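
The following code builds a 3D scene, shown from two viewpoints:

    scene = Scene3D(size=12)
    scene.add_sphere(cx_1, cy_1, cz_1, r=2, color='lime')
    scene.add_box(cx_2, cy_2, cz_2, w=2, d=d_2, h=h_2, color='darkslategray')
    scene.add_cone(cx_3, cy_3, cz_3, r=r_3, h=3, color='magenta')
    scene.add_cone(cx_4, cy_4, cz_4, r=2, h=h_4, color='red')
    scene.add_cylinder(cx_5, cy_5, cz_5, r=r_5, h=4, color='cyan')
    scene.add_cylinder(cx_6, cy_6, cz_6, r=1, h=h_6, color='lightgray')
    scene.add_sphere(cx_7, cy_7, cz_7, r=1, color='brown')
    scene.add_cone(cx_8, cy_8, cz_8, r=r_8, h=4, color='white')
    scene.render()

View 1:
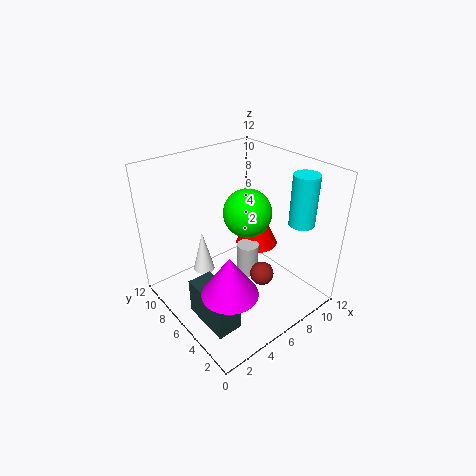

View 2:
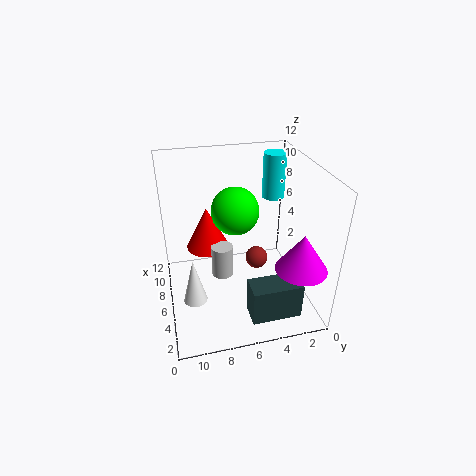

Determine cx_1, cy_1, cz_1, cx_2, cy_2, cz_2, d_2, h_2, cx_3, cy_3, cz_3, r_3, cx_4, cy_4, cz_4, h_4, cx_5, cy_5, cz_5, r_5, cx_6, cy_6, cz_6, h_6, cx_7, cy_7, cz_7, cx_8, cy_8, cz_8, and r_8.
cx_1 = 7; cy_1 = 6; cz_1 = 8; cx_2 = 1; cy_2 = 2; cz_2 = 1; d_2 = 4; h_2 = 3; cx_3 = 2; cy_3 = 2; cz_3 = 5; r_3 = 2; cx_4 = 10; cy_4 = 8; cz_4 = 3; h_4 = 4; cx_5 = 9; cy_5 = 2; cz_5 = 8; r_5 = 1; cx_6 = 8; cy_6 = 7; cz_6 = 1; h_6 = 3; cx_7 = 7; cy_7 = 4; cz_7 = 3; cx_8 = 5; cy_8 = 10; cz_8 = 1; r_8 = 1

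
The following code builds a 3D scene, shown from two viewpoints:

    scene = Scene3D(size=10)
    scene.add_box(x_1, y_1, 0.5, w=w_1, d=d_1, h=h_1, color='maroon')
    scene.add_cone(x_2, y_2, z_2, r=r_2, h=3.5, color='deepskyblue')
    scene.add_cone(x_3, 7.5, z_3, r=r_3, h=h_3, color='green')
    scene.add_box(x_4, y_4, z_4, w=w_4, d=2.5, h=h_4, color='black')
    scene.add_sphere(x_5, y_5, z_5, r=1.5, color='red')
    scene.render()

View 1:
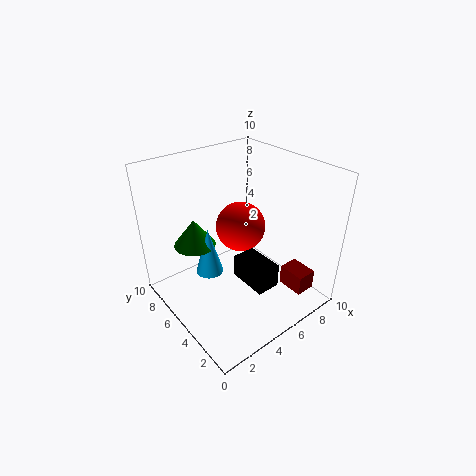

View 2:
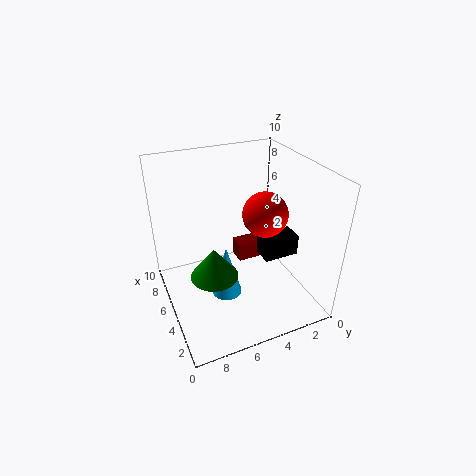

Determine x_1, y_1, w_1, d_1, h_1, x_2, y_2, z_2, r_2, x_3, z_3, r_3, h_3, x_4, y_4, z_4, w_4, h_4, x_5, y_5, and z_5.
x_1 = 8; y_1 = 1.5; w_1 = 1.5; d_1 = 2; h_1 = 1.5; x_2 = 3.5; y_2 = 6.5; z_2 = 2; r_2 = 1; x_3 = 3; z_3 = 4; r_3 = 1.5; h_3 = 2; x_4 = 3.5; y_4 = 1; z_4 = 3.5; w_4 = 1.5; h_4 = 1.5; x_5 = 4; y_5 = 3.5; z_5 = 7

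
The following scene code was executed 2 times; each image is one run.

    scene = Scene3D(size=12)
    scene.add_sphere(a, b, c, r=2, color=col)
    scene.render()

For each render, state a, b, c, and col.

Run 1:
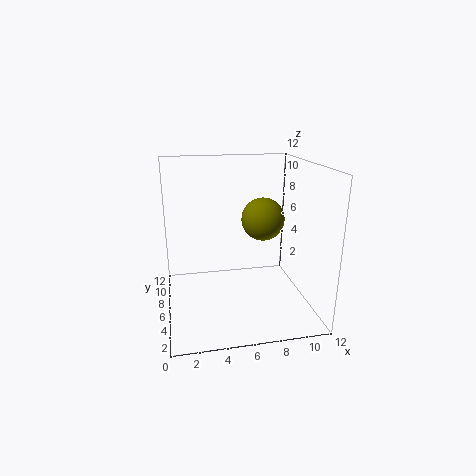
a = 9, b = 9, c = 6.5, col = 'olive'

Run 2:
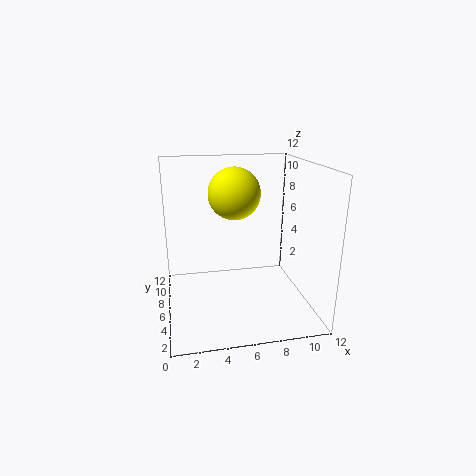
a = 5.5, b = 5, c = 10, col = 'yellow'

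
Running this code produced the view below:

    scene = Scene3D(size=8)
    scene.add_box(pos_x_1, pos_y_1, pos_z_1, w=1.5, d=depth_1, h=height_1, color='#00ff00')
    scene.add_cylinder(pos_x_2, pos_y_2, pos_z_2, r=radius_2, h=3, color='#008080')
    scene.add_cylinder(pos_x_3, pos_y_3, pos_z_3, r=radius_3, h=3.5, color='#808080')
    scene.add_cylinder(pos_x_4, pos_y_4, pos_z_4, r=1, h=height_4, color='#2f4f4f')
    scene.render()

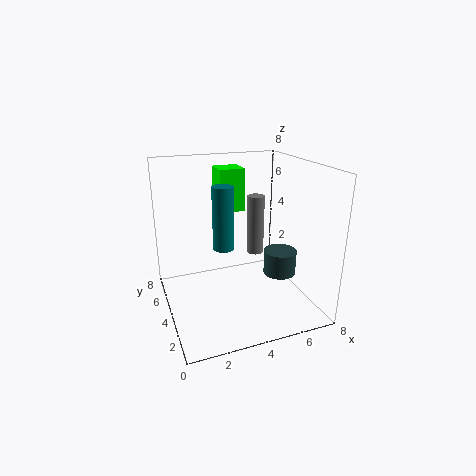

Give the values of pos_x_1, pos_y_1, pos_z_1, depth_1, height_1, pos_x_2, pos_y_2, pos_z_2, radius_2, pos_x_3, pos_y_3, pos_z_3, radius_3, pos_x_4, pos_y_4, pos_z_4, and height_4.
pos_x_1 = 3.5
pos_y_1 = 5.5
pos_z_1 = 5
depth_1 = 1.5
height_1 = 2.5
pos_x_2 = 2.5
pos_y_2 = 2
pos_z_2 = 4.5
radius_2 = 0.5
pos_x_3 = 5.5
pos_y_3 = 5
pos_z_3 = 2.5
radius_3 = 0.5
pos_x_4 = 7
pos_y_4 = 4.5
pos_z_4 = 1
height_4 = 1.5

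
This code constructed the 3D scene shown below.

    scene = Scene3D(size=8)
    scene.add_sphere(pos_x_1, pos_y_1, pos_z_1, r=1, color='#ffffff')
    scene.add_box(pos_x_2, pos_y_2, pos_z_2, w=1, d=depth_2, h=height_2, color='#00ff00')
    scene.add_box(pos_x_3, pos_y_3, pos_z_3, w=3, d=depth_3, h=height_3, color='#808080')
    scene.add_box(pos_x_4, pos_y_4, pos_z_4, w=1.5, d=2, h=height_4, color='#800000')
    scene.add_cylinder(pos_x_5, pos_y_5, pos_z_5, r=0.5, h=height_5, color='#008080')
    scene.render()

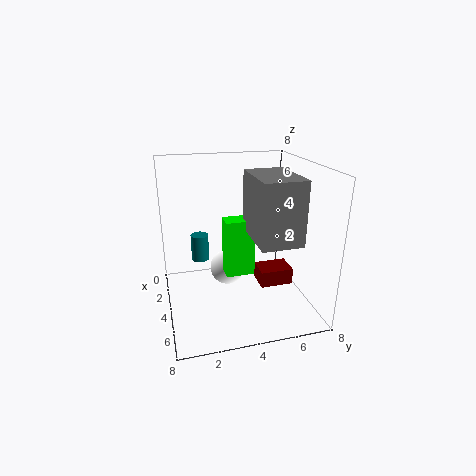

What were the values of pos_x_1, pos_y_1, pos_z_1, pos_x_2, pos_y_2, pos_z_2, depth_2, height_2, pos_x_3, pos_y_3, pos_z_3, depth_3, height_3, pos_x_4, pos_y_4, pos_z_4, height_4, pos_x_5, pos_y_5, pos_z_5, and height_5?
pos_x_1 = 3.5
pos_y_1 = 3.5
pos_z_1 = 2
pos_x_2 = 4.5
pos_y_2 = 3
pos_z_2 = 2.5
depth_2 = 1.5
height_2 = 3
pos_x_3 = 5
pos_y_3 = 4
pos_z_3 = 5
depth_3 = 2
height_3 = 3
pos_x_4 = 2.5
pos_y_4 = 5.5
pos_z_4 = 0.5
height_4 = 1
pos_x_5 = 3
pos_y_5 = 2
pos_z_5 = 2.5
height_5 = 1.5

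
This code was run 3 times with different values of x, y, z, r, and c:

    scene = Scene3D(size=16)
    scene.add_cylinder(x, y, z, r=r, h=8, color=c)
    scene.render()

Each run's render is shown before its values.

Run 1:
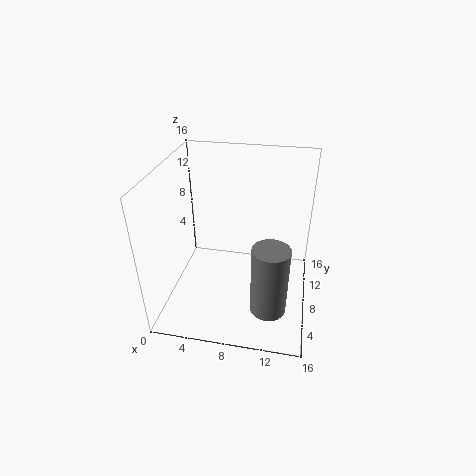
x = 12
y = 5
z = 1
r = 2
c = 'gray'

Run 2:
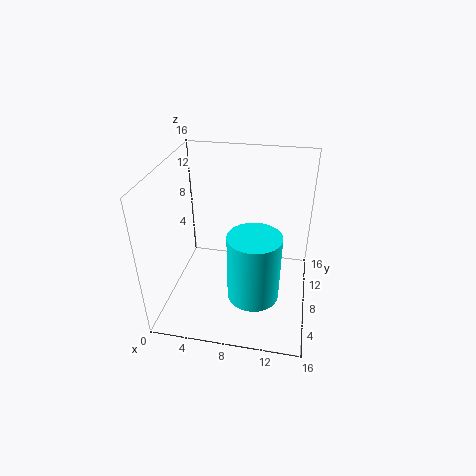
x = 10
y = 7
z = 1
r = 3
c = 'cyan'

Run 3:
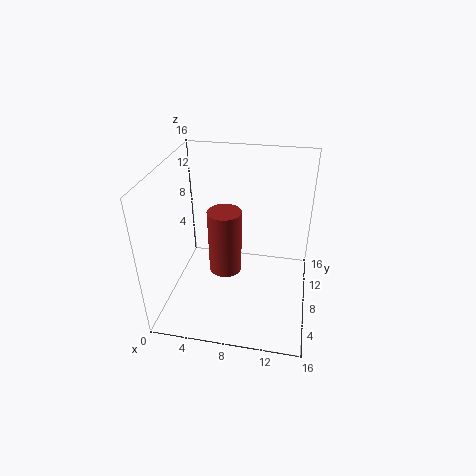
x = 6
y = 10
z = 2
r = 2
c = 'brown'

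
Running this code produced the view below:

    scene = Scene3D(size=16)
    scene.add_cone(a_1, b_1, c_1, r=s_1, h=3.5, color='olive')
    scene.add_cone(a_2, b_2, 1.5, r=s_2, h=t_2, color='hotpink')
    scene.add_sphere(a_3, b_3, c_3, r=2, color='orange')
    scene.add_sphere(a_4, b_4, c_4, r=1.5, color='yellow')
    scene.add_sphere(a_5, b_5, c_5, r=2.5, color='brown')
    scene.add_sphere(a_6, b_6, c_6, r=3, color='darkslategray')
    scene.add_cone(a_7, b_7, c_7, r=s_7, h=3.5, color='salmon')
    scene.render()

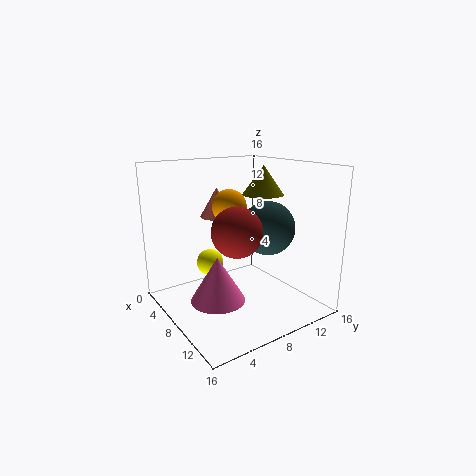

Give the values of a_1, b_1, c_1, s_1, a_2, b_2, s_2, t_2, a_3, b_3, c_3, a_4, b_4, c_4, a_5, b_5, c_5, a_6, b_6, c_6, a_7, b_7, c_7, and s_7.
a_1 = 6, b_1 = 13, c_1 = 12, s_1 = 2.5, a_2 = 8.5, b_2 = 5, s_2 = 3, t_2 = 5, a_3 = 5.5, b_3 = 8.5, c_3 = 11, a_4 = 6, b_4 = 5.5, c_4 = 5, a_5 = 11.5, b_5 = 5.5, c_5 = 10, a_6 = 9.5, b_6 = 11, c_6 = 9, a_7 = 3.5, b_7 = 8, c_7 = 9.5, s_7 = 2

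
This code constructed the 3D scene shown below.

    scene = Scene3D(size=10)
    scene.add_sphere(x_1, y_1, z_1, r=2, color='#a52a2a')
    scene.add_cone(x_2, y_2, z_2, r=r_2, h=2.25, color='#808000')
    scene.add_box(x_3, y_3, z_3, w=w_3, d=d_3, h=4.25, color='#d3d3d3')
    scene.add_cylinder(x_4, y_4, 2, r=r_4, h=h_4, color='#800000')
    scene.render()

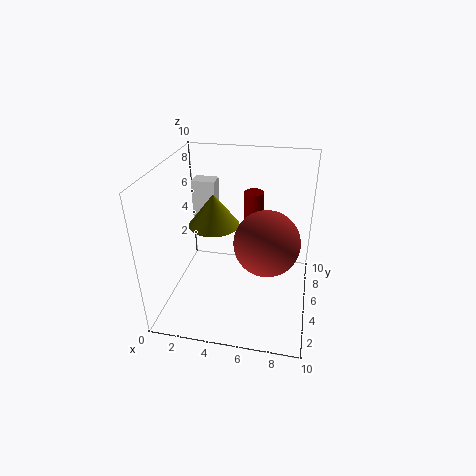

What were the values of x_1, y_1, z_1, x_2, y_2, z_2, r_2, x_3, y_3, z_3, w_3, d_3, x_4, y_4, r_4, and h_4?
x_1 = 7.25, y_1 = 2.75, z_1 = 6.25, x_2 = 3.25, y_2 = 5.25, z_2 = 5.75, r_2 = 1.75, x_3 = 1, y_3 = 7.25, z_3 = 3.75, w_3 = 1.75, d_3 = 1.25, x_4 = 5.5, y_4 = 8.5, r_4 = 0.75, h_4 = 5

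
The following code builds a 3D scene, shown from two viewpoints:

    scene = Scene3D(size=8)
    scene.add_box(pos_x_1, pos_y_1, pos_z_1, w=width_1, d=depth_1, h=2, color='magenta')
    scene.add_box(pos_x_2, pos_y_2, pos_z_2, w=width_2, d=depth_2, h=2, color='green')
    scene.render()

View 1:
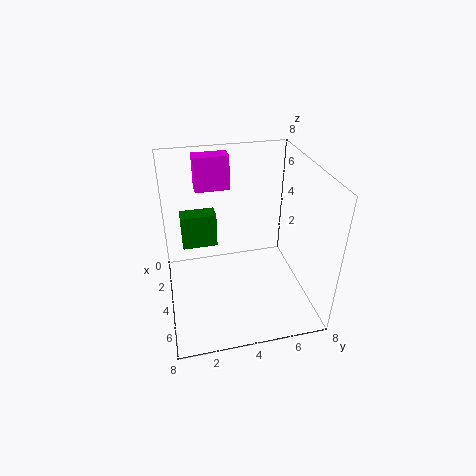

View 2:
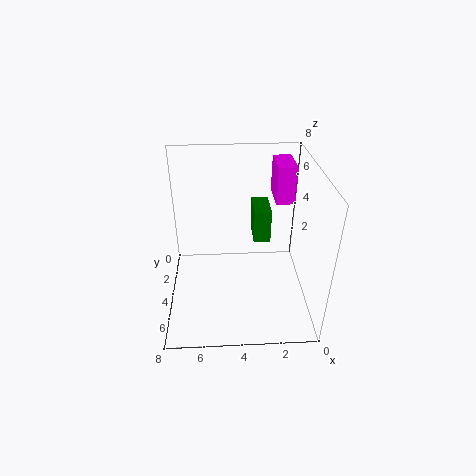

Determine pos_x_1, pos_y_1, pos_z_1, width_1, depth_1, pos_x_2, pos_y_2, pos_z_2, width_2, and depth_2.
pos_x_1 = 1, pos_y_1 = 2, pos_z_1 = 6, width_1 = 1, depth_1 = 2, pos_x_2 = 2, pos_y_2 = 1, pos_z_2 = 3, width_2 = 1, depth_2 = 2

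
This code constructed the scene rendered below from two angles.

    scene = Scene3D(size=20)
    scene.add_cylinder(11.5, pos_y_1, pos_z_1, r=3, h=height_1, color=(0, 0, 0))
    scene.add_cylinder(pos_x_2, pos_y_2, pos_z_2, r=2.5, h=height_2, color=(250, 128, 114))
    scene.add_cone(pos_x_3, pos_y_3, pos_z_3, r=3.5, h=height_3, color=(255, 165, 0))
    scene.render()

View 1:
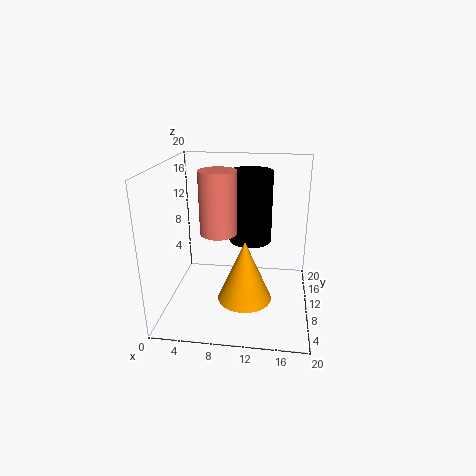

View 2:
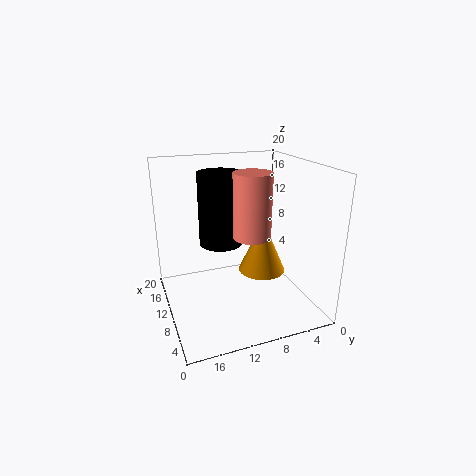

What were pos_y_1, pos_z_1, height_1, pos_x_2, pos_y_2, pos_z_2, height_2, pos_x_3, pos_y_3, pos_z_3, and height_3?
pos_y_1 = 12, pos_z_1 = 9, height_1 = 10, pos_x_2 = 7.5, pos_y_2 = 9, pos_z_2 = 11, height_2 = 8.5, pos_x_3 = 11.5, pos_y_3 = 5.5, pos_z_3 = 3.5, height_3 = 8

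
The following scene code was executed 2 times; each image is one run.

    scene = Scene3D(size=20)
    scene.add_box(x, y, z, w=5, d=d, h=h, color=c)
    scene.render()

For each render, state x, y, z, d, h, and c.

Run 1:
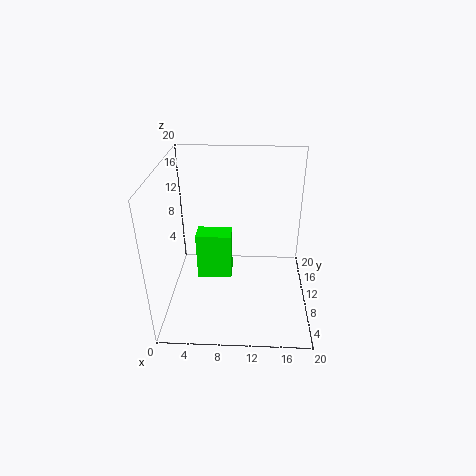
x = 4, y = 10, z = 3, d = 3, h = 7, c = 'lime'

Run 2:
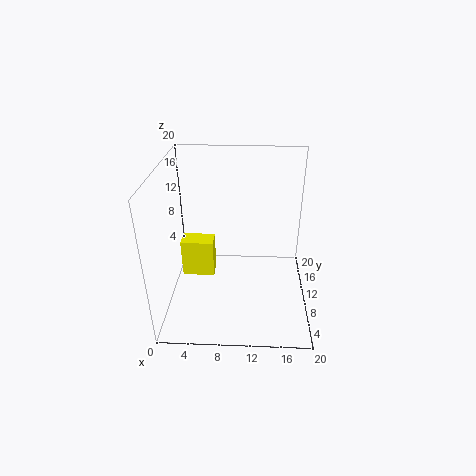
x = 1, y = 13, z = 1, d = 3, h = 6, c = 'yellow'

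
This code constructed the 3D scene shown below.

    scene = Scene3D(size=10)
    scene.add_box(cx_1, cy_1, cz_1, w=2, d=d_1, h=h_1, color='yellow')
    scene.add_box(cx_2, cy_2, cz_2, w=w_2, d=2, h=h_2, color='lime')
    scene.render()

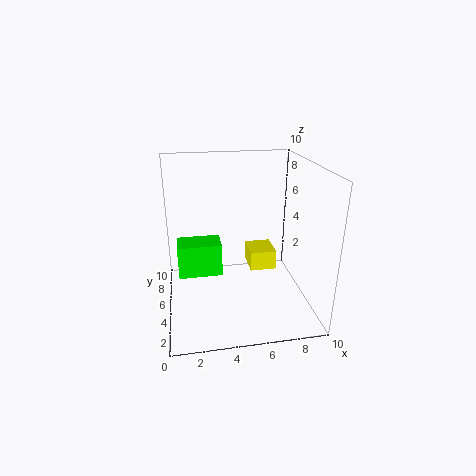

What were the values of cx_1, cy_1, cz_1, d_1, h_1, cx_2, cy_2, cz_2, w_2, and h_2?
cx_1 = 6.25; cy_1 = 6.25; cz_1 = 1.5; d_1 = 2.25; h_1 = 1.5; cx_2 = 0.75; cy_2 = 6; cz_2 = 1.5; w_2 = 3.25; h_2 = 2.5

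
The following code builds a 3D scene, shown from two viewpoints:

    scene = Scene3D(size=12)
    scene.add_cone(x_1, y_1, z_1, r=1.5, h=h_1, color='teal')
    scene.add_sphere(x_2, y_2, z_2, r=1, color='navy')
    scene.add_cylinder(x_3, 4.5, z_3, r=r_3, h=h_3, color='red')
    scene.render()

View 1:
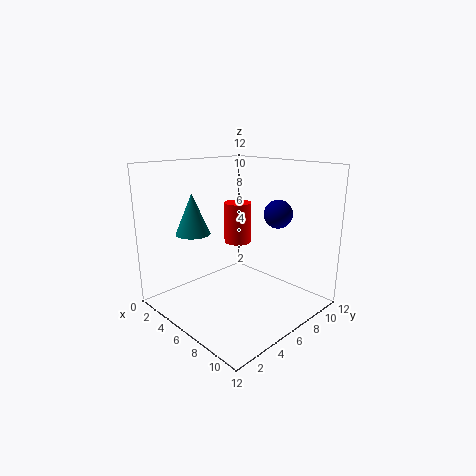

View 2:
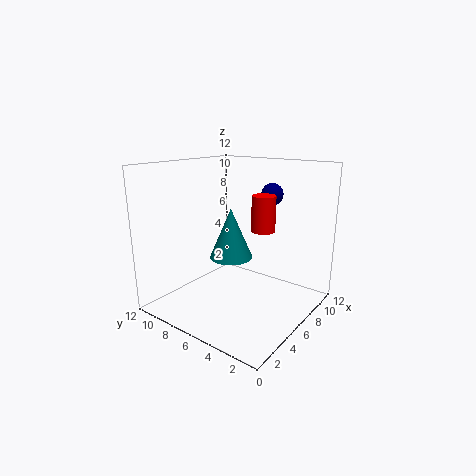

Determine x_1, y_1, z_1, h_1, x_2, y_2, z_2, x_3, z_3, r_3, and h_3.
x_1 = 2.5
y_1 = 4
z_1 = 6
h_1 = 3.5
x_2 = 10.5
y_2 = 5.5
z_2 = 9
x_3 = 7.5
z_3 = 6.5
r_3 = 1
h_3 = 3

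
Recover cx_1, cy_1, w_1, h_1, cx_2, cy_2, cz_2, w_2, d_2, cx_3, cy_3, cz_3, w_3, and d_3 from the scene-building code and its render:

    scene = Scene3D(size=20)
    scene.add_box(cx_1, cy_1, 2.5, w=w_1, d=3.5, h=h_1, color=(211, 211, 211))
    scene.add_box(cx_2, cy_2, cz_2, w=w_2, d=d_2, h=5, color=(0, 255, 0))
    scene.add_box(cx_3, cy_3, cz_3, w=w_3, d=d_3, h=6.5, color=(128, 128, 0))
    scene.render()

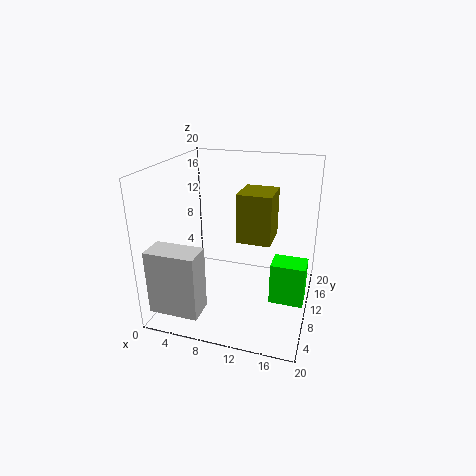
cx_1 = 1
cy_1 = 0.5
w_1 = 6.5
h_1 = 8.5
cx_2 = 16
cy_2 = 3
cz_2 = 5.5
w_2 = 4
d_2 = 3
cx_3 = 10.5
cy_3 = 7.5
cz_3 = 10.5
w_3 = 4.5
d_3 = 5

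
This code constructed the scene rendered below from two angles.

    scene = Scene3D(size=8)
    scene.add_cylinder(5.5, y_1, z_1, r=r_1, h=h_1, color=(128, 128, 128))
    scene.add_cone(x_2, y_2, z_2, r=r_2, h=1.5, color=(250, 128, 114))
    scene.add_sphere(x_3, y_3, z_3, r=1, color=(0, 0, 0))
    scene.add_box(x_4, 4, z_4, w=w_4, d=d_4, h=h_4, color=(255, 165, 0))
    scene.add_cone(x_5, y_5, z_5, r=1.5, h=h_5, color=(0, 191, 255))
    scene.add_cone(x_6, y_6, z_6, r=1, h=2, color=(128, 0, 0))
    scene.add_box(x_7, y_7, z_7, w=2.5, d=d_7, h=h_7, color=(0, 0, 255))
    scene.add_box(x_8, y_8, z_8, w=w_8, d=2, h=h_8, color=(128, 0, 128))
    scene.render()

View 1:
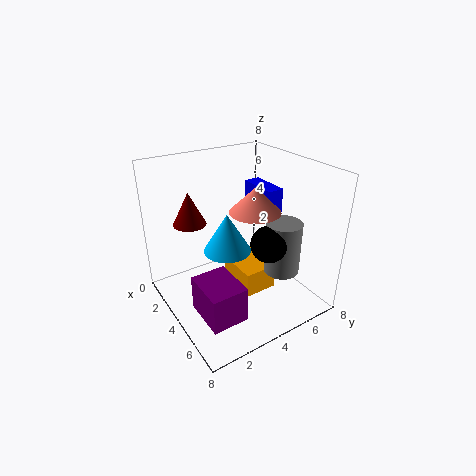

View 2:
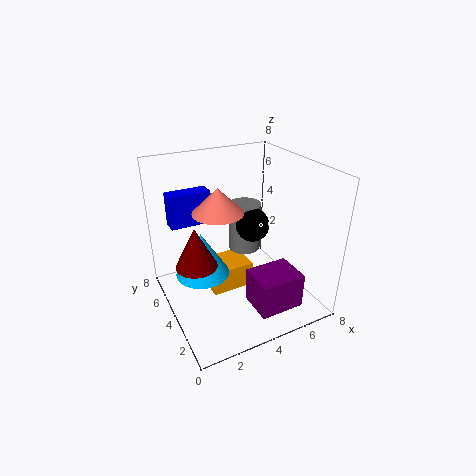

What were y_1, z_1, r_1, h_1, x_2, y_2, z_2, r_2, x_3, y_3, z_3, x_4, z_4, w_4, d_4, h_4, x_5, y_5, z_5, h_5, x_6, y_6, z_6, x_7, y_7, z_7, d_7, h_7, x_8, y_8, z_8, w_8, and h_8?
y_1 = 6; z_1 = 2; r_1 = 1; h_1 = 3; x_2 = 3.5; y_2 = 5.5; z_2 = 5; r_2 = 1.5; x_3 = 5.5; y_3 = 5; z_3 = 4; x_4 = 2.5; z_4 = 0.5; w_4 = 2.5; d_4 = 2; h_4 = 1.5; x_5 = 2; y_5 = 4.5; z_5 = 2; h_5 = 2.5; x_6 = 1; y_6 = 2.5; z_6 = 4; x_7 = 1; y_7 = 6.5; z_7 = 4; d_7 = 1; h_7 = 2; x_8 = 4; y_8 = 1; z_8 = 0.5; w_8 = 2.5; h_8 = 2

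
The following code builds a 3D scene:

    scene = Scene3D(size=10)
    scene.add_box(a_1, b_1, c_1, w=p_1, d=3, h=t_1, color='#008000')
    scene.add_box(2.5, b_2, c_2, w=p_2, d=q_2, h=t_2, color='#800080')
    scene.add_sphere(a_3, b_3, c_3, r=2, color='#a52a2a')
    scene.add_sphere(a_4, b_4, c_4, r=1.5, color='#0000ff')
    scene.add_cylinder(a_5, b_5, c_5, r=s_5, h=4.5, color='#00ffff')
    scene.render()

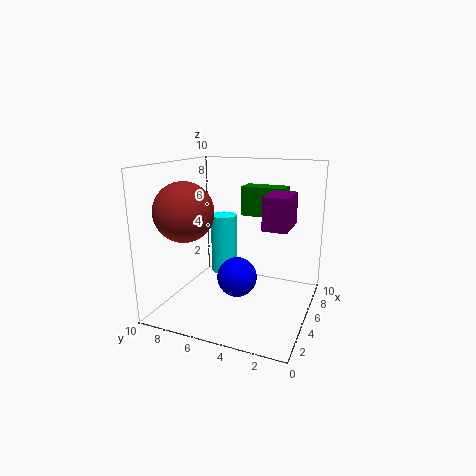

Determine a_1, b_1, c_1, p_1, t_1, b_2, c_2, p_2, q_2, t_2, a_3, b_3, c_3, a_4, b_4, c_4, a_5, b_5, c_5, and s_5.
a_1 = 5.5; b_1 = 2; c_1 = 6.5; p_1 = 1.5; t_1 = 2; b_2 = 1; c_2 = 6.5; p_2 = 2.5; q_2 = 1.5; t_2 = 2; a_3 = 3; b_3 = 8; c_3 = 7; a_4 = 6; b_4 = 5.5; c_4 = 1.5; a_5 = 7; b_5 = 7; c_5 = 1.5; s_5 = 1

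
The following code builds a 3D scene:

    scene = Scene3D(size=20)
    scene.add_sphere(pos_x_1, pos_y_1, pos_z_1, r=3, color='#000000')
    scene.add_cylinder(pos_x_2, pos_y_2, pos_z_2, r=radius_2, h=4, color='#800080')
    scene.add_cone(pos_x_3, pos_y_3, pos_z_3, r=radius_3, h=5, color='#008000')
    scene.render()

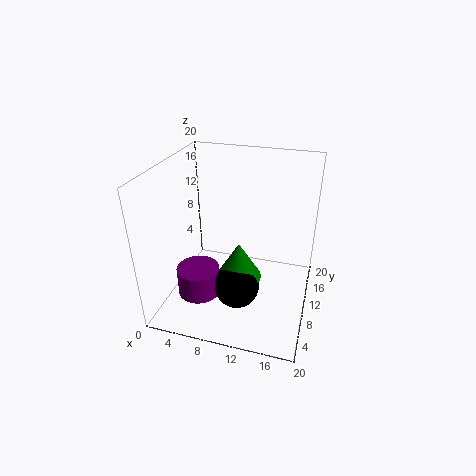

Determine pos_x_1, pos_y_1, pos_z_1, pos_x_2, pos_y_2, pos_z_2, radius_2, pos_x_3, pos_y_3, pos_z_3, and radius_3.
pos_x_1 = 11
pos_y_1 = 6
pos_z_1 = 5
pos_x_2 = 5
pos_y_2 = 7
pos_z_2 = 2
radius_2 = 3
pos_x_3 = 11
pos_y_3 = 7
pos_z_3 = 6
radius_3 = 3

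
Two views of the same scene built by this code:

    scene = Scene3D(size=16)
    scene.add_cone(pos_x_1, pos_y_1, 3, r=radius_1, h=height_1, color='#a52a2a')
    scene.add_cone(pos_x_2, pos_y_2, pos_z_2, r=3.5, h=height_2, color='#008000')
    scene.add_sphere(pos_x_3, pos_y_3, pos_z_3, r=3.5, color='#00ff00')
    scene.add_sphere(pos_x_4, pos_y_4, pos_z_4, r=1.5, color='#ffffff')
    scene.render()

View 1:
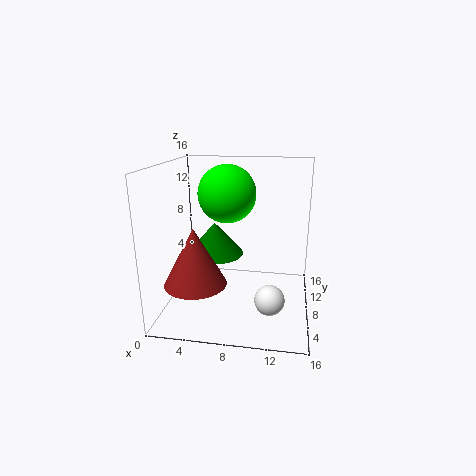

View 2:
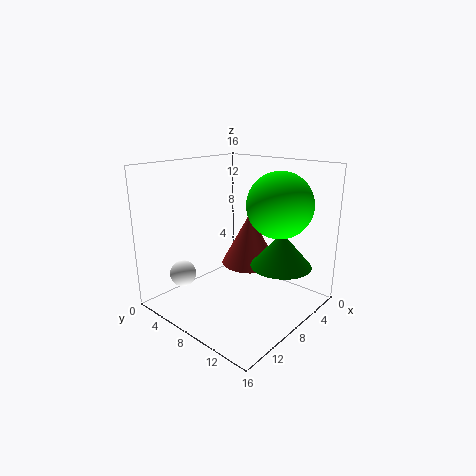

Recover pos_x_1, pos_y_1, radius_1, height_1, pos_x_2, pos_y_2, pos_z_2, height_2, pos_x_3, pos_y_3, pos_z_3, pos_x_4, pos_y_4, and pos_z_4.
pos_x_1 = 3.5, pos_y_1 = 6, radius_1 = 3.5, height_1 = 6.5, pos_x_2 = 4.5, pos_y_2 = 11.5, pos_z_2 = 4.5, height_2 = 4, pos_x_3 = 6, pos_y_3 = 12, pos_z_3 = 12, pos_x_4 = 12, pos_y_4 = 3, pos_z_4 = 3.5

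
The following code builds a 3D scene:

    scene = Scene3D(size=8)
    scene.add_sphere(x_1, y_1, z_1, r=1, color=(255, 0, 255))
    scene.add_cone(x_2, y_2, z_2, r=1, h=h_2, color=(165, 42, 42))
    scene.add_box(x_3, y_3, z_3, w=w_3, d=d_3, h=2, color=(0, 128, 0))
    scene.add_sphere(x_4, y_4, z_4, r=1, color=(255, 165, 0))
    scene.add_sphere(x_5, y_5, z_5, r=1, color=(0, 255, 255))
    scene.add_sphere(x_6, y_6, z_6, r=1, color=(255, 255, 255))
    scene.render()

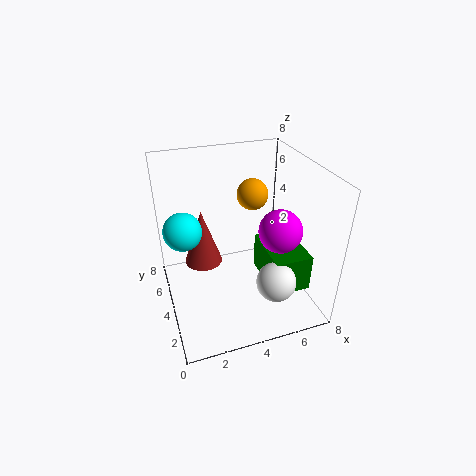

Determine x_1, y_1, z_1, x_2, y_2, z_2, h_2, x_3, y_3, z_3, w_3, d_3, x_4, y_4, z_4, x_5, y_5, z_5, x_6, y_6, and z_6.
x_1 = 5, y_1 = 1, z_1 = 6, x_2 = 2, y_2 = 4, z_2 = 3, h_2 = 3, x_3 = 5, y_3 = 1, z_3 = 2, w_3 = 2, d_3 = 3, x_4 = 6, y_4 = 7, z_4 = 5, x_5 = 1, y_5 = 4, z_5 = 5, x_6 = 5, y_6 = 1, z_6 = 3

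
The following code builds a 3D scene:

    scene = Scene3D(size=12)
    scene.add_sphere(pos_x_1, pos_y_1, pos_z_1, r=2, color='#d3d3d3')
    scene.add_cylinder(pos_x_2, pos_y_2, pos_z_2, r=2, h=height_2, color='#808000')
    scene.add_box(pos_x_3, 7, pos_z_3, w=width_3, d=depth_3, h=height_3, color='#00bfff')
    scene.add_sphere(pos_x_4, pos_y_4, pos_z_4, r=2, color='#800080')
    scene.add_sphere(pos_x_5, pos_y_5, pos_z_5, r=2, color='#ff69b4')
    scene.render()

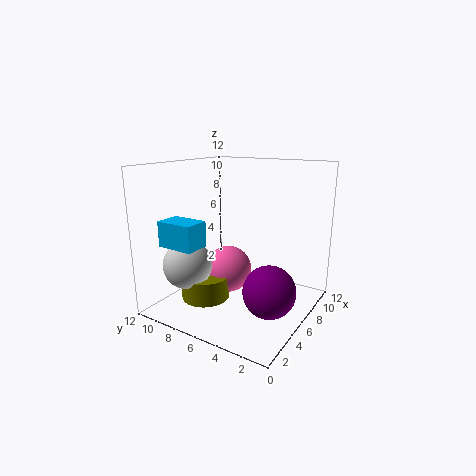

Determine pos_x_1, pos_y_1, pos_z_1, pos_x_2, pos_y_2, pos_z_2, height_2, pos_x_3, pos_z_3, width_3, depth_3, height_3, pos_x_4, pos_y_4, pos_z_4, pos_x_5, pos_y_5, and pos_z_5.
pos_x_1 = 3; pos_y_1 = 9; pos_z_1 = 4; pos_x_2 = 4; pos_y_2 = 8; pos_z_2 = 1; height_2 = 2; pos_x_3 = 1; pos_z_3 = 6; width_3 = 2; depth_3 = 3; height_3 = 2; pos_x_4 = 4; pos_y_4 = 2; pos_z_4 = 3; pos_x_5 = 6; pos_y_5 = 7; pos_z_5 = 3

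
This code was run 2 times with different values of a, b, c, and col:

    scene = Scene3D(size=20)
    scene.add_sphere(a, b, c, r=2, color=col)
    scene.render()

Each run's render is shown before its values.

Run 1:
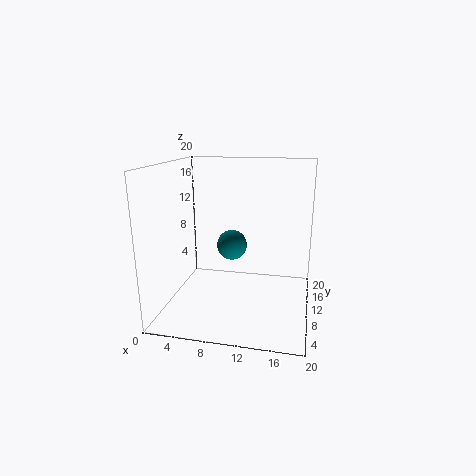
a = 9.5, b = 8.5, c = 9.5, col = 'teal'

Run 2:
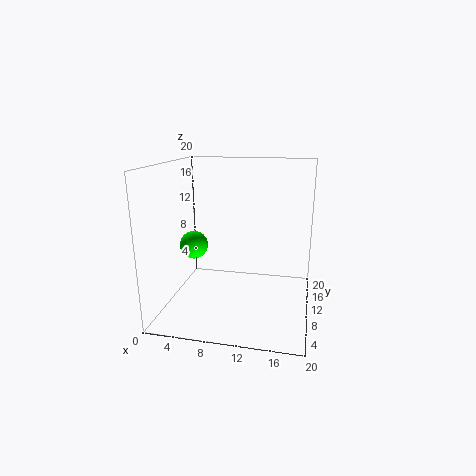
a = 3.5, b = 10, c = 8.5, col = 'lime'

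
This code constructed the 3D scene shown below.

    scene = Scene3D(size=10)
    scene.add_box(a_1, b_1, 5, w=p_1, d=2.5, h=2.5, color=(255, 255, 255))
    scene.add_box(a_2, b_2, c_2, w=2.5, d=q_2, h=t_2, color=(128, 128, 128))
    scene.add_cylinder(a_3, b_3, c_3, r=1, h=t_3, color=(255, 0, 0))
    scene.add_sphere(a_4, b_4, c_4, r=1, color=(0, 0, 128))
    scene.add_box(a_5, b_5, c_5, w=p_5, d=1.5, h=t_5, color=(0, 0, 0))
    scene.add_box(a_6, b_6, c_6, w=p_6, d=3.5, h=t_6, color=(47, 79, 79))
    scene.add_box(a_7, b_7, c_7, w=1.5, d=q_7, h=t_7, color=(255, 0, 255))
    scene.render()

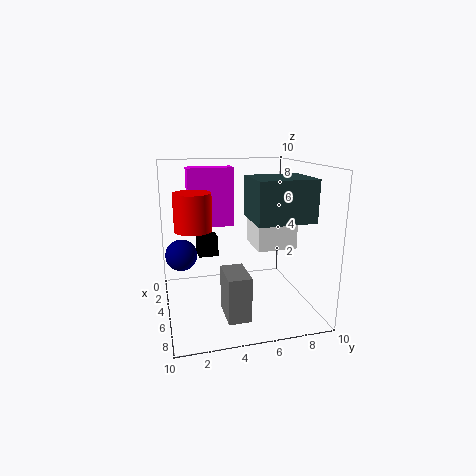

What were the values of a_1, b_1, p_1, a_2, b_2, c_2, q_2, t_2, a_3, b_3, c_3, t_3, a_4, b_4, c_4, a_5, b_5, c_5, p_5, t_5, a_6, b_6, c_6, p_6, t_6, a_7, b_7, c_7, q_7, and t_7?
a_1 = 5.5, b_1 = 5.5, p_1 = 2.5, a_2 = 6, b_2 = 3.5, c_2 = 0.5, q_2 = 1.5, t_2 = 3, a_3 = 9, b_3 = 1.5, c_3 = 7, t_3 = 2, a_4 = 6, b_4 = 1, c_4 = 4.5, a_5 = 1.5, b_5 = 2.5, c_5 = 3, p_5 = 1.5, t_5 = 1.5, a_6 = 6.5, b_6 = 5, c_6 = 7, p_6 = 3, t_6 = 2.5, a_7 = 0.5, b_7 = 2, c_7 = 5, q_7 = 3.5, t_7 = 4.5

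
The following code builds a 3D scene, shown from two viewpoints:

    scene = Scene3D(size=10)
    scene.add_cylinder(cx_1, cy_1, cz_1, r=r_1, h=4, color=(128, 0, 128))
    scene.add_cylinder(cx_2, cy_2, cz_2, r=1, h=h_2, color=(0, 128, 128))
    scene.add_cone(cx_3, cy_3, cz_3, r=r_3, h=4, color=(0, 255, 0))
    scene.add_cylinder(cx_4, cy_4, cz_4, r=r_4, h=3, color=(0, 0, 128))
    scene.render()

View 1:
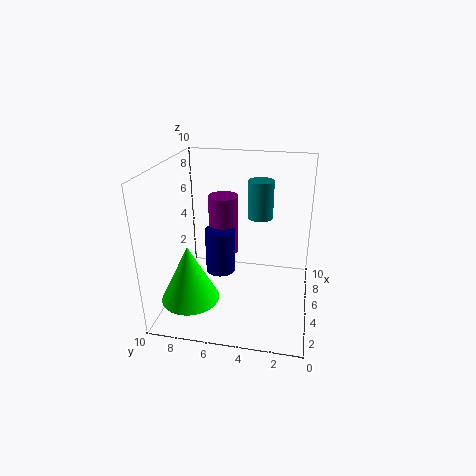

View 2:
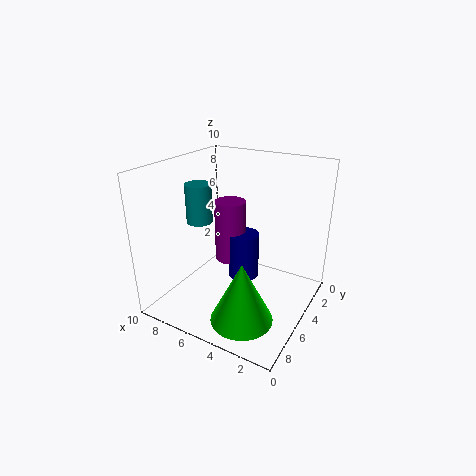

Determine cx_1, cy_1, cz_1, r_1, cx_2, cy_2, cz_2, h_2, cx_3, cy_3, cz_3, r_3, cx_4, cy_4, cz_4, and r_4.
cx_1 = 5, cy_1 = 6, cz_1 = 4, r_1 = 1, cx_2 = 9, cy_2 = 4, cz_2 = 5, h_2 = 3, cx_3 = 3, cy_3 = 8, cz_3 = 1, r_3 = 2, cx_4 = 4, cy_4 = 6, cz_4 = 3, r_4 = 1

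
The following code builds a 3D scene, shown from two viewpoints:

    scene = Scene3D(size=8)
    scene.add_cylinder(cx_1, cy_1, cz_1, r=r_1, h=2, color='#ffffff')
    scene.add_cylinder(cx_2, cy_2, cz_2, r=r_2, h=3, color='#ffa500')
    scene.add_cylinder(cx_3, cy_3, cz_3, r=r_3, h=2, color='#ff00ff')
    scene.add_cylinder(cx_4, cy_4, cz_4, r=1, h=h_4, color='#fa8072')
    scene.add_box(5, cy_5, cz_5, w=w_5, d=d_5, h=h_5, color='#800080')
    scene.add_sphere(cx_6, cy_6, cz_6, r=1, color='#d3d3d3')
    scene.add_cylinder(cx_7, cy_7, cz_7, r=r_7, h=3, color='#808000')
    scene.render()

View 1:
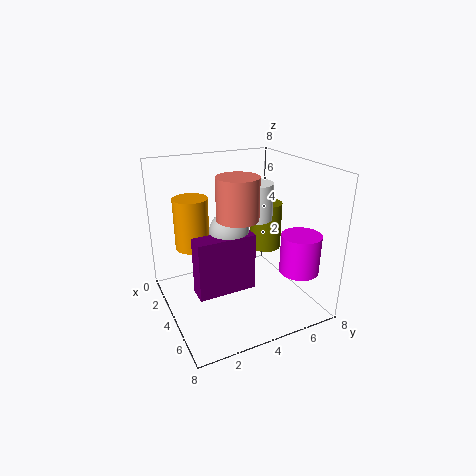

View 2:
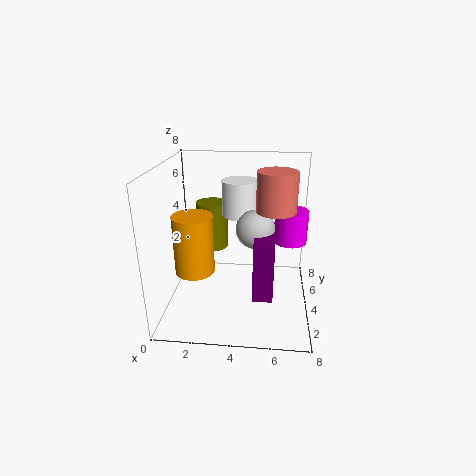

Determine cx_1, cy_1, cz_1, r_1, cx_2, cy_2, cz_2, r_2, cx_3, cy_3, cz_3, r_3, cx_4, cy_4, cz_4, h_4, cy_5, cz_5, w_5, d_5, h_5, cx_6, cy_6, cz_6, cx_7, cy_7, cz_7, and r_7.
cx_1 = 4; cy_1 = 5; cz_1 = 5; r_1 = 1; cx_2 = 2; cy_2 = 2; cz_2 = 3; r_2 = 1; cx_3 = 7; cy_3 = 6; cz_3 = 3; r_3 = 1; cx_4 = 6; cy_4 = 3; cz_4 = 6; h_4 = 2; cy_5 = 1; cz_5 = 2; w_5 = 1; d_5 = 3; h_5 = 3; cx_6 = 5; cy_6 = 3; cz_6 = 5; cx_7 = 2; cy_7 = 7; cz_7 = 2; r_7 = 1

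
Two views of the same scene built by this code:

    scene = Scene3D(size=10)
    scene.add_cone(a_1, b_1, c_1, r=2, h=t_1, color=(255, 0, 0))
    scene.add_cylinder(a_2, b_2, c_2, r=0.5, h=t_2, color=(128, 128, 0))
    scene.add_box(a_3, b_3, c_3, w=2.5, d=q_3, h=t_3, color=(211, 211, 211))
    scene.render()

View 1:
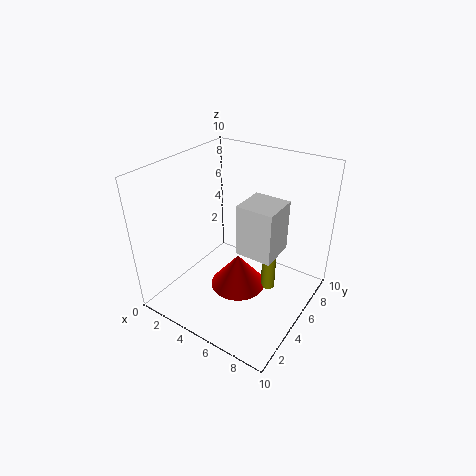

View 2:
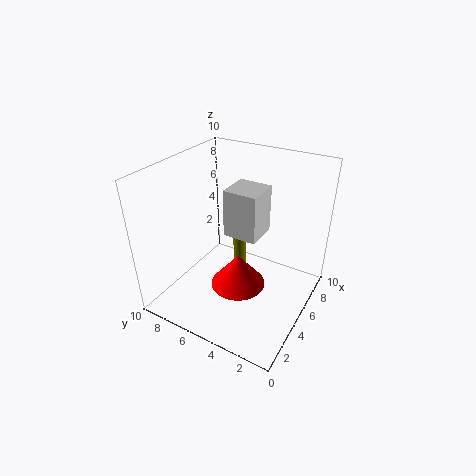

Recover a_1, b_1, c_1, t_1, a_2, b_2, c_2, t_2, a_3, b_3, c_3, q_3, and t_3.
a_1 = 5
b_1 = 5
c_1 = 1
t_1 = 2.5
a_2 = 7
b_2 = 6
c_2 = 1
t_2 = 4
a_3 = 5.5
b_3 = 4
c_3 = 4.5
q_3 = 2.5
t_3 = 3.5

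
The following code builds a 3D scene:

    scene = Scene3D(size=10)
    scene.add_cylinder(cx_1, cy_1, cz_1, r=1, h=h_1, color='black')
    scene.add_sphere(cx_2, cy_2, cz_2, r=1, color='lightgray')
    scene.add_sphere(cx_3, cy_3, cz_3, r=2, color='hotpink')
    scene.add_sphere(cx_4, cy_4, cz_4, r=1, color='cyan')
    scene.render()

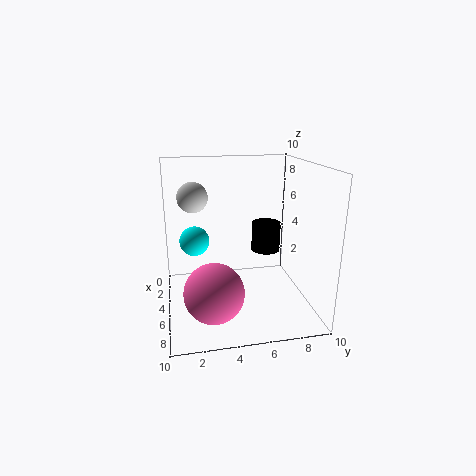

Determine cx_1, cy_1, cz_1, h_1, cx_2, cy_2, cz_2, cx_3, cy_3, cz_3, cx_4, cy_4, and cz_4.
cx_1 = 5
cy_1 = 7
cz_1 = 4
h_1 = 2
cx_2 = 5
cy_2 = 2
cz_2 = 8
cx_3 = 7
cy_3 = 3
cz_3 = 2
cx_4 = 5
cy_4 = 2
cz_4 = 5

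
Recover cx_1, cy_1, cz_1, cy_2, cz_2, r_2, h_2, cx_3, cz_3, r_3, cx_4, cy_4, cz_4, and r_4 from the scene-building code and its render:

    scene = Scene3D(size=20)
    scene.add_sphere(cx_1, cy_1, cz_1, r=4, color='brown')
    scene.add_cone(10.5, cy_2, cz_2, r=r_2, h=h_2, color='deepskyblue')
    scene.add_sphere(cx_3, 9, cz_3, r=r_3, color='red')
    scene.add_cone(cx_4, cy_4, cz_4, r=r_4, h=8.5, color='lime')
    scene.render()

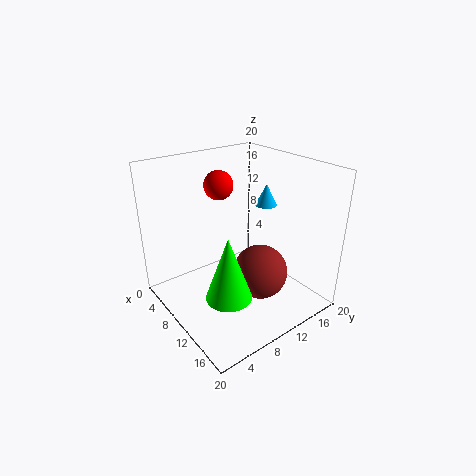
cx_1 = 11.5; cy_1 = 13; cz_1 = 4; cy_2 = 14.5; cz_2 = 14; r_2 = 1.5; h_2 = 3; cx_3 = 7; cz_3 = 17; r_3 = 2; cx_4 = 14; cy_4 = 5.5; cz_4 = 4.5; r_4 = 3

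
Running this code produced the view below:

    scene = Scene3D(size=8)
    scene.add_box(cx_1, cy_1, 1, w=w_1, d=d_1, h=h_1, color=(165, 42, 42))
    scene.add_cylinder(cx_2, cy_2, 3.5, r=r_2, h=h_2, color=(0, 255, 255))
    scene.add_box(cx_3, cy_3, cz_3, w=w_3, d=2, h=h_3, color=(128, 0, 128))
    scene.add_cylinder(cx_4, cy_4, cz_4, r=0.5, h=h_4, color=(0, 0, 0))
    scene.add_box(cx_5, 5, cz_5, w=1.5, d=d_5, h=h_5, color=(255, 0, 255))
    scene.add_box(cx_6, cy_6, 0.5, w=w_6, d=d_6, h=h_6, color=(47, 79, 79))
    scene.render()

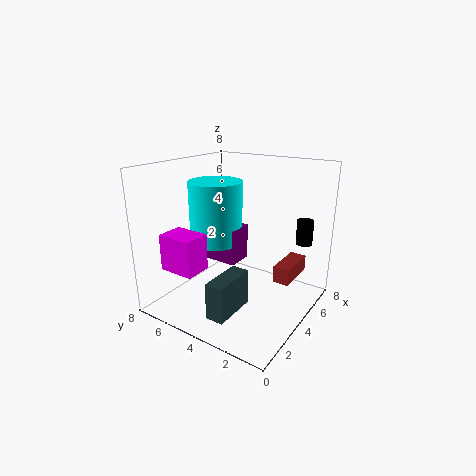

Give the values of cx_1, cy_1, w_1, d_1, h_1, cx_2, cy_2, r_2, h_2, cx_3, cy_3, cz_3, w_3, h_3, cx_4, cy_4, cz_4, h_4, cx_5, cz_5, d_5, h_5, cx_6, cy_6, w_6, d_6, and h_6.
cx_1 = 5.5; cy_1 = 1.5; w_1 = 2.5; d_1 = 1; h_1 = 1; cx_2 = 4; cy_2 = 5.5; r_2 = 1.5; h_2 = 3.5; cx_3 = 3.5; cy_3 = 4; cz_3 = 2.5; w_3 = 1.5; h_3 = 2; cx_4 = 7.5; cy_4 = 1.5; cz_4 = 3; h_4 = 1.5; cx_5 = 1; cz_5 = 2.5; d_5 = 2; h_5 = 2; cx_6 = 1; cy_6 = 3; w_6 = 2.5; d_6 = 1; h_6 = 2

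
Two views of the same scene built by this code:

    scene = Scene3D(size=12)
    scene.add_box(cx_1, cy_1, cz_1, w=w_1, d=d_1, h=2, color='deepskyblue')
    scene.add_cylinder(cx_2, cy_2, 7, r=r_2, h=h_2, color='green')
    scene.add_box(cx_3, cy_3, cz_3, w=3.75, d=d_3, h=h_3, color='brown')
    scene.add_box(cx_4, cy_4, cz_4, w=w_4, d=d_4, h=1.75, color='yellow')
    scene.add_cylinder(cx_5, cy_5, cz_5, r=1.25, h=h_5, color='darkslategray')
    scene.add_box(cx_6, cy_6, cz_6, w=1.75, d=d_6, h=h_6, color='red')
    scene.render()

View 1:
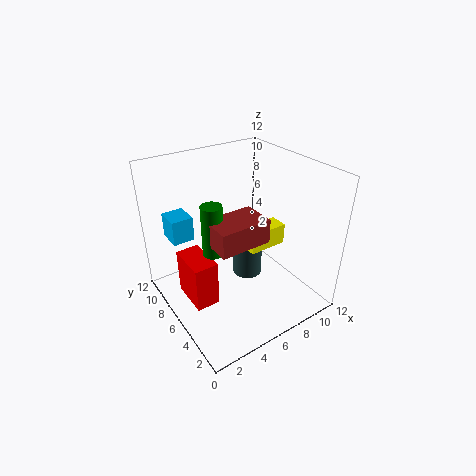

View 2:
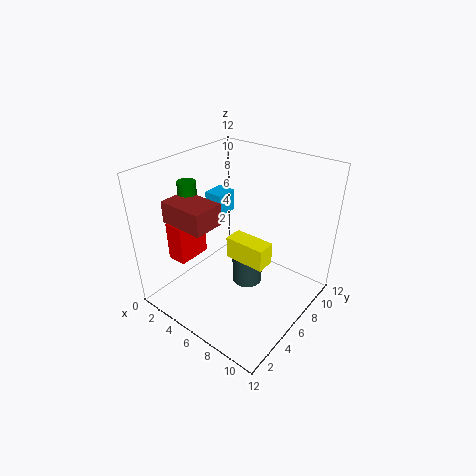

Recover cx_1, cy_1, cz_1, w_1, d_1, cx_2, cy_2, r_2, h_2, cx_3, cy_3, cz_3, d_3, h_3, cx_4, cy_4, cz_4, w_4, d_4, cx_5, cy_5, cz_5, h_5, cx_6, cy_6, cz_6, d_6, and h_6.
cx_1 = 1
cy_1 = 7.5
cz_1 = 6.25
w_1 = 1.75
d_1 = 2
cx_2 = 2.5
cy_2 = 4
r_2 = 0.75
h_2 = 3.75
cx_3 = 2
cy_3 = 1.75
cz_3 = 8
d_3 = 2.5
h_3 = 1.75
cx_4 = 6.25
cy_4 = 4.25
cz_4 = 5.25
w_4 = 3.25
d_4 = 1.5
cx_5 = 7
cy_5 = 6
cz_5 = 2.25
h_5 = 3.5
cx_6 = 0.5
cy_6 = 3
cz_6 = 3.25
d_6 = 3
h_6 = 3.5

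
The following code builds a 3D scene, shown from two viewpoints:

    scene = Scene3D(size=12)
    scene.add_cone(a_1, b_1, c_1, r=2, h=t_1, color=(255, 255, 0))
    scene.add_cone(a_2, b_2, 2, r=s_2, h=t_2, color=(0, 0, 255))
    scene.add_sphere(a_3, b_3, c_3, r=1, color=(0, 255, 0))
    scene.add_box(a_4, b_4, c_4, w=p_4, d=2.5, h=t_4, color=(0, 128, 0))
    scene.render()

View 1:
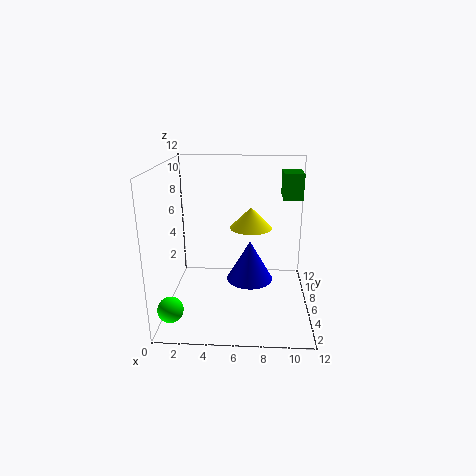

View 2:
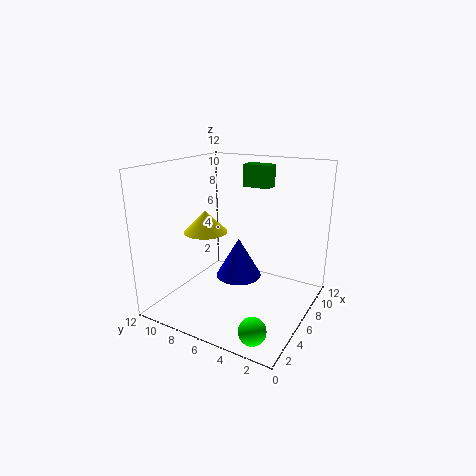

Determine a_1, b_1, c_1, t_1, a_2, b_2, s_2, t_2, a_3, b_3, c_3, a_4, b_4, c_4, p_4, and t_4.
a_1 = 7
b_1 = 10
c_1 = 5.5
t_1 = 2
a_2 = 7
b_2 = 6.5
s_2 = 2
t_2 = 3.5
a_3 = 1
b_3 = 2
c_3 = 1.5
a_4 = 9.5
b_4 = 5
c_4 = 9.5
p_4 = 1.5
t_4 = 2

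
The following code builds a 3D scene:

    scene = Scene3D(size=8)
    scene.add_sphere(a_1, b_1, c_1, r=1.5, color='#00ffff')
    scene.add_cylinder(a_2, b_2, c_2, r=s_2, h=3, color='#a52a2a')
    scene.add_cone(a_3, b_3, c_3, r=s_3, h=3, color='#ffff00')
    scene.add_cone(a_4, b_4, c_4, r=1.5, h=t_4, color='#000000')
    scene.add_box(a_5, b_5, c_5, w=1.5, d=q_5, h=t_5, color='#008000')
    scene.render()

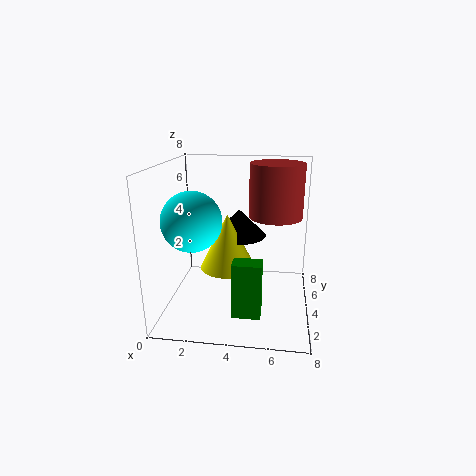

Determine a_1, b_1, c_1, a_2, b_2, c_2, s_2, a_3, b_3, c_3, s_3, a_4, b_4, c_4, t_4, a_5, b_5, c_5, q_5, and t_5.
a_1 = 2; b_1 = 2; c_1 = 5.5; a_2 = 6; b_2 = 5; c_2 = 5; s_2 = 1.5; a_3 = 3.5; b_3 = 3.5; c_3 = 2.5; s_3 = 1.5; a_4 = 4; b_4 = 4.5; c_4 = 4; t_4 = 1.5; a_5 = 4; b_5 = 1.5; c_5 = 0.5; q_5 = 1; t_5 = 3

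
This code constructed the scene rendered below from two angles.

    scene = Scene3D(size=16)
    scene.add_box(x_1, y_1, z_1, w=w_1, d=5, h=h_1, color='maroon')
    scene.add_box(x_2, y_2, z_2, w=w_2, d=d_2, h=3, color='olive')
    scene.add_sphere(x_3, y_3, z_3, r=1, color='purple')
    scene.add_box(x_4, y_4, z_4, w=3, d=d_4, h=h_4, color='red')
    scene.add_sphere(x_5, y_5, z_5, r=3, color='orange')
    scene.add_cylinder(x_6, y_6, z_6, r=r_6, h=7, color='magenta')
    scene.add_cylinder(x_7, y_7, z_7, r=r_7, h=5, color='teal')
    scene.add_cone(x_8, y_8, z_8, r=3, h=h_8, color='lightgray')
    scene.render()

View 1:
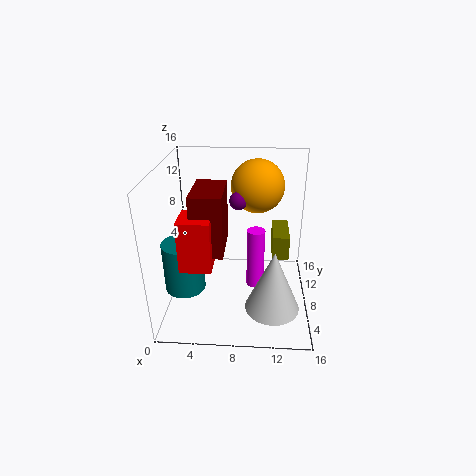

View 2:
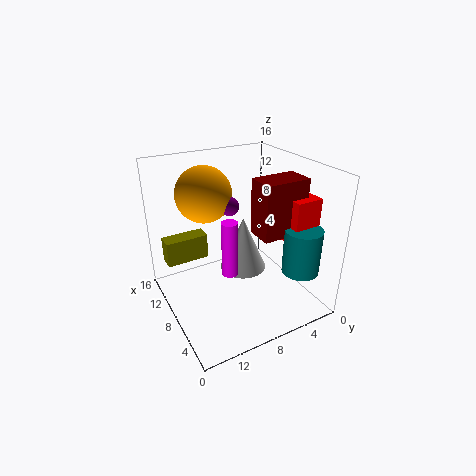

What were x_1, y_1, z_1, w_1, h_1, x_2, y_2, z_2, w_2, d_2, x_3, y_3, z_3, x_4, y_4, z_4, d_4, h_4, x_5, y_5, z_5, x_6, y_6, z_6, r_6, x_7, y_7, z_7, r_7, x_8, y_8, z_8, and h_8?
x_1 = 4
y_1 = 2
z_1 = 9
w_1 = 3
h_1 = 6
x_2 = 12
y_2 = 10
z_2 = 4
w_2 = 2
d_2 = 5
x_3 = 8
y_3 = 9
z_3 = 12
x_4 = 3
y_4 = 1
z_4 = 8
d_4 = 3
h_4 = 5
x_5 = 10
y_5 = 11
z_5 = 13
x_6 = 10
y_6 = 8
z_6 = 2
r_6 = 1
x_7 = 3
y_7 = 3
z_7 = 5
r_7 = 2
x_8 = 12
y_8 = 5
z_8 = 1
h_8 = 7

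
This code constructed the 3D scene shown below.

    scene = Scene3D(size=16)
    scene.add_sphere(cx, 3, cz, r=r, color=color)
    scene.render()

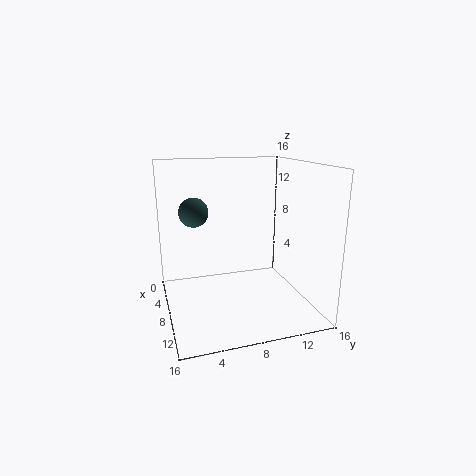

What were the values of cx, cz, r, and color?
cx = 9
cz = 11.5
r = 1.5
color = 'darkslategray'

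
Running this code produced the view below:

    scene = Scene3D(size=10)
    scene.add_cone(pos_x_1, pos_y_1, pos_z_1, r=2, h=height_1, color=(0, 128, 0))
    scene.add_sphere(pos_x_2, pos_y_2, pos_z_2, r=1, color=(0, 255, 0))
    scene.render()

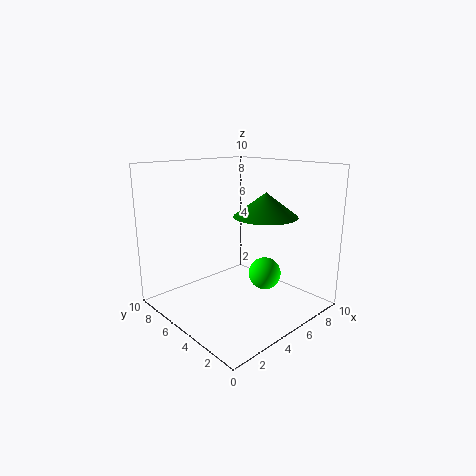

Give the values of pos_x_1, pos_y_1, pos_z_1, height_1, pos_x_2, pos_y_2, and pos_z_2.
pos_x_1 = 5
pos_y_1 = 2.5
pos_z_1 = 7
height_1 = 1.5
pos_x_2 = 4.5
pos_y_2 = 2
pos_z_2 = 3.5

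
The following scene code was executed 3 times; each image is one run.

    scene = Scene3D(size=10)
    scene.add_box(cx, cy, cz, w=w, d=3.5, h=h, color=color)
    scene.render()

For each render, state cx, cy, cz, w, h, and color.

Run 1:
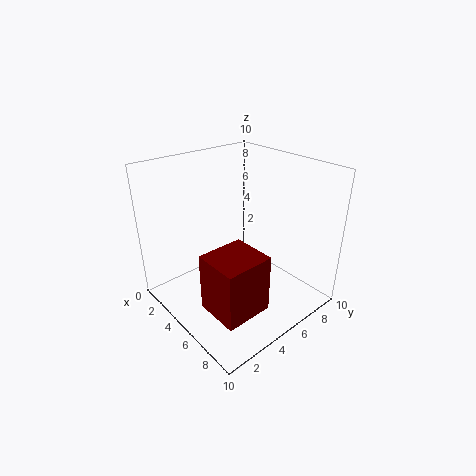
cx = 4.5; cy = 2; cz = 0.25; w = 3.25; h = 4.25; color = 'maroon'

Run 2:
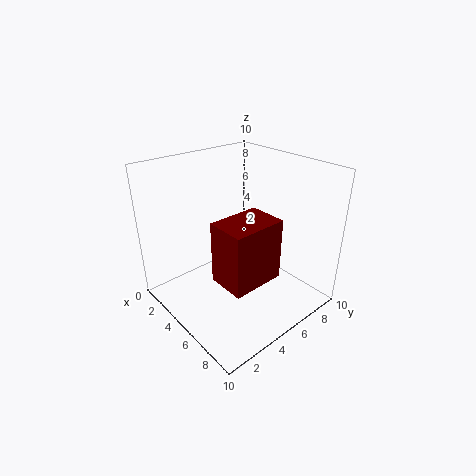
cx = 6; cy = 2; cz = 3.5; w = 2.5; h = 4; color = 'maroon'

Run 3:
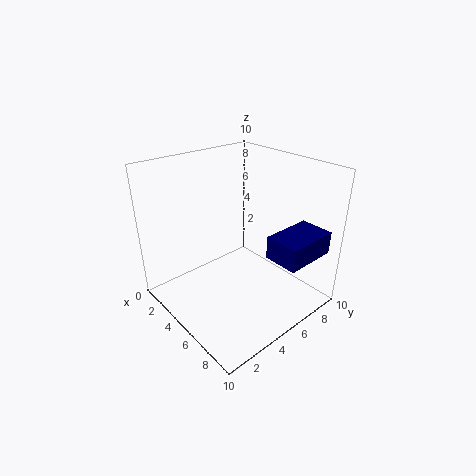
cx = 7.75; cy = 5; cz = 4.75; w = 2.25; h = 1.5; color = 'navy'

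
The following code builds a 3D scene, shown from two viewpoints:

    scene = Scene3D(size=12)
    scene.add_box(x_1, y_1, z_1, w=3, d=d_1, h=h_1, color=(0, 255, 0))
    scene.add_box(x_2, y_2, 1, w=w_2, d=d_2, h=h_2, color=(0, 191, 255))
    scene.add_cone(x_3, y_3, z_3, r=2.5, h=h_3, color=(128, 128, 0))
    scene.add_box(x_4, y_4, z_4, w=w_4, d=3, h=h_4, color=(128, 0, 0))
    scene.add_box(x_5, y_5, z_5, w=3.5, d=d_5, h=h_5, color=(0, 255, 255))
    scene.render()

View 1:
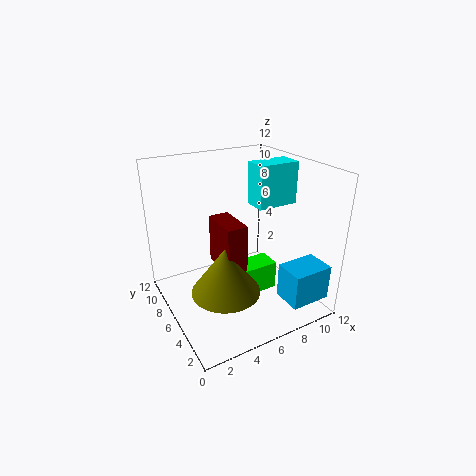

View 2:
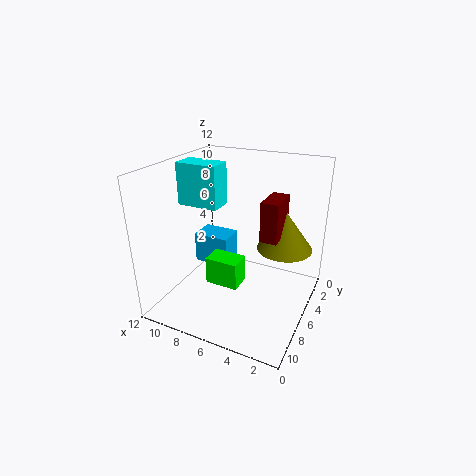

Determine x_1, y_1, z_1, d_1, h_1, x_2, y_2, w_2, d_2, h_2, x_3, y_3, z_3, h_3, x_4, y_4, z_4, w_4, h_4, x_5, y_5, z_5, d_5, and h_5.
x_1 = 6; y_1 = 4.5; z_1 = 1; d_1 = 2; h_1 = 2.5; x_2 = 8.5; y_2 = 1; w_2 = 3.5; d_2 = 2.5; h_2 = 3; x_3 = 3; y_3 = 2.5; z_3 = 4; h_3 = 3.5; x_4 = 3; y_4 = 2; z_4 = 5.5; w_4 = 1.5; h_4 = 3.5; x_5 = 7.5; y_5 = 5; z_5 = 8.5; d_5 = 2; h_5 = 3.5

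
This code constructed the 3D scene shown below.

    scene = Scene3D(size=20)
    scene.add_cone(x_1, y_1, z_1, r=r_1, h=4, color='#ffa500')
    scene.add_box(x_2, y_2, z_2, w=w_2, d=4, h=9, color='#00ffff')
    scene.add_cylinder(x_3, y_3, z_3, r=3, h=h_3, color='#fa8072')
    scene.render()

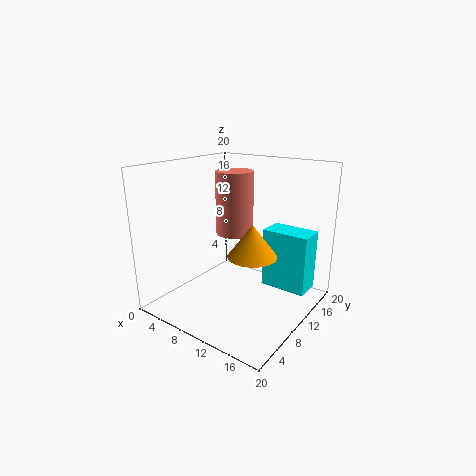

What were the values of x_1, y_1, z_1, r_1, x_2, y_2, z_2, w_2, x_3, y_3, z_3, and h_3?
x_1 = 15, y_1 = 6, z_1 = 10, r_1 = 3, x_2 = 11, y_2 = 15, z_2 = 1, w_2 = 7, x_3 = 5, y_3 = 16, z_3 = 8, h_3 = 10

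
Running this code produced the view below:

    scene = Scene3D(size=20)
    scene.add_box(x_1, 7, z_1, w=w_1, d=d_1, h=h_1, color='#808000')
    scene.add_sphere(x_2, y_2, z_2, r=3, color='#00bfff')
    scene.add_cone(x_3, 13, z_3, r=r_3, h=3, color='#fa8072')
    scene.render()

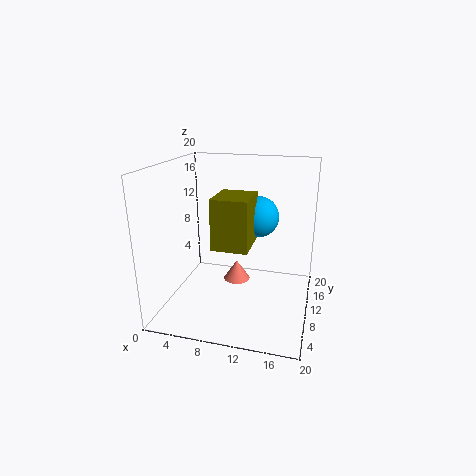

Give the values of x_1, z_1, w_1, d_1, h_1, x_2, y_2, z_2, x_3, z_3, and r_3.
x_1 = 7; z_1 = 9; w_1 = 5; d_1 = 6; h_1 = 7; x_2 = 12; y_2 = 14; z_2 = 12; x_3 = 9; z_3 = 2; r_3 = 2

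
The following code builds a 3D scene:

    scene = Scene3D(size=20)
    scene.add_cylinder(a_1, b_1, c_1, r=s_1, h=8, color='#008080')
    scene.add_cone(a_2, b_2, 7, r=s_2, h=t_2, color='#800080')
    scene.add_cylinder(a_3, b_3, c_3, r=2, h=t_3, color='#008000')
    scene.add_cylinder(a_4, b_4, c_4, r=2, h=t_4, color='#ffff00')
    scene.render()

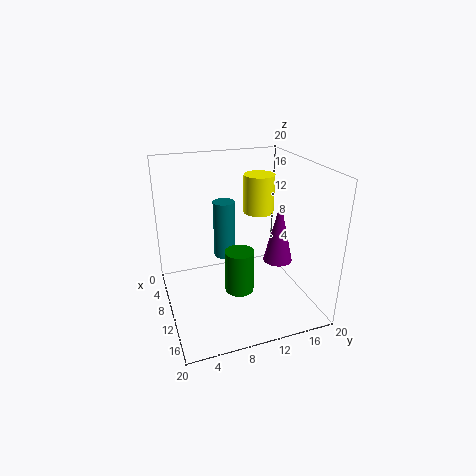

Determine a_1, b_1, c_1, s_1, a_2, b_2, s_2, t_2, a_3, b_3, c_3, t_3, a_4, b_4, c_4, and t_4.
a_1 = 8.5; b_1 = 8.5; c_1 = 7; s_1 = 1.5; a_2 = 12.5; b_2 = 15; s_2 = 2; t_2 = 8.5; a_3 = 12; b_3 = 9.5; c_3 = 3; t_3 = 6; a_4 = 11; b_4 = 12.5; c_4 = 14; t_4 = 5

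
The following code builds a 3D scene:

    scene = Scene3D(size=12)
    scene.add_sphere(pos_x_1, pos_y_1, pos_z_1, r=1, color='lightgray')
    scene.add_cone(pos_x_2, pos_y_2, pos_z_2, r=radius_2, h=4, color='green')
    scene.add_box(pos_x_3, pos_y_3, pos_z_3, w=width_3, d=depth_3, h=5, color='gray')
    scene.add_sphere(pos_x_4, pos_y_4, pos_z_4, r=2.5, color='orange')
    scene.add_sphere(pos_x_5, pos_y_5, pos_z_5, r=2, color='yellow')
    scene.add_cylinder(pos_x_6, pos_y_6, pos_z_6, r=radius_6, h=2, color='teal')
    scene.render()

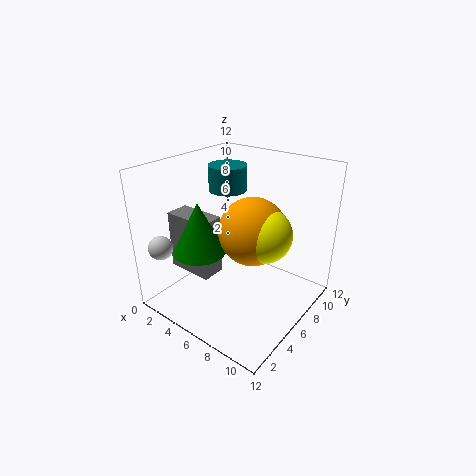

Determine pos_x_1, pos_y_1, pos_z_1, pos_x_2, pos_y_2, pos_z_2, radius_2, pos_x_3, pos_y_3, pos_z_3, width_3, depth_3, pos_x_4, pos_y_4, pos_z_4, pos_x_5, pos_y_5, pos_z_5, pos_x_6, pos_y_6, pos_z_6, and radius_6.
pos_x_1 = 1.5
pos_y_1 = 1.5
pos_z_1 = 5.5
pos_x_2 = 5
pos_y_2 = 2.5
pos_z_2 = 6
radius_2 = 2
pos_x_3 = 1
pos_y_3 = 3
pos_z_3 = 3
width_3 = 4
depth_3 = 2
pos_x_4 = 8.5
pos_y_4 = 4.5
pos_z_4 = 8
pos_x_5 = 9.5
pos_y_5 = 4.5
pos_z_5 = 8
pos_x_6 = 5
pos_y_6 = 6
pos_z_6 = 10
radius_6 = 1.5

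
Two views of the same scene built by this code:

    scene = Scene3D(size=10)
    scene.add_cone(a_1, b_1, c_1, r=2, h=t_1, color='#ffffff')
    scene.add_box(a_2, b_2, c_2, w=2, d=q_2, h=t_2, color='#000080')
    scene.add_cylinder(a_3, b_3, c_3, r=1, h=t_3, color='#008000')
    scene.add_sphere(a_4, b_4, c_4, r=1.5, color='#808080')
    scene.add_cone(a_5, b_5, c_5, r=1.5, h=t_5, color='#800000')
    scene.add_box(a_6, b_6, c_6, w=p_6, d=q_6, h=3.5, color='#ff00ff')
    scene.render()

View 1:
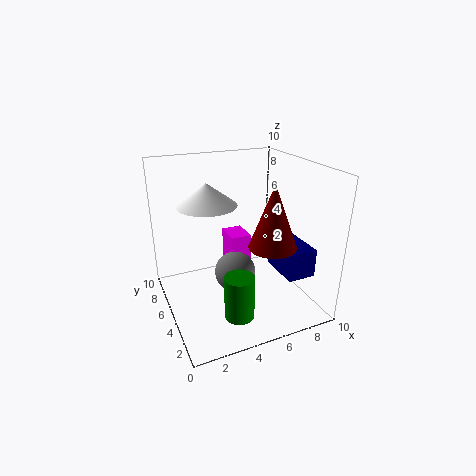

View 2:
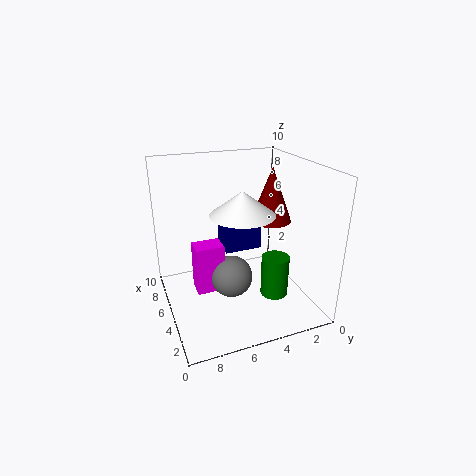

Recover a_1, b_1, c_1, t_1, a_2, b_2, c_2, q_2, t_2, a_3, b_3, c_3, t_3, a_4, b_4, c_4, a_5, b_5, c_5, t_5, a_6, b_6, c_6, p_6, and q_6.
a_1 = 3; b_1 = 5.5; c_1 = 7.5; t_1 = 1.5; a_2 = 7.5; b_2 = 2; c_2 = 2.5; q_2 = 3; t_2 = 2; a_3 = 4; b_3 = 2.5; c_3 = 0.5; t_3 = 3; a_4 = 5; b_4 = 5.5; c_4 = 2; a_5 = 6; b_5 = 2; c_5 = 5.5; t_5 = 4; a_6 = 5; b_6 = 6; c_6 = 1; p_6 = 1.5; q_6 = 2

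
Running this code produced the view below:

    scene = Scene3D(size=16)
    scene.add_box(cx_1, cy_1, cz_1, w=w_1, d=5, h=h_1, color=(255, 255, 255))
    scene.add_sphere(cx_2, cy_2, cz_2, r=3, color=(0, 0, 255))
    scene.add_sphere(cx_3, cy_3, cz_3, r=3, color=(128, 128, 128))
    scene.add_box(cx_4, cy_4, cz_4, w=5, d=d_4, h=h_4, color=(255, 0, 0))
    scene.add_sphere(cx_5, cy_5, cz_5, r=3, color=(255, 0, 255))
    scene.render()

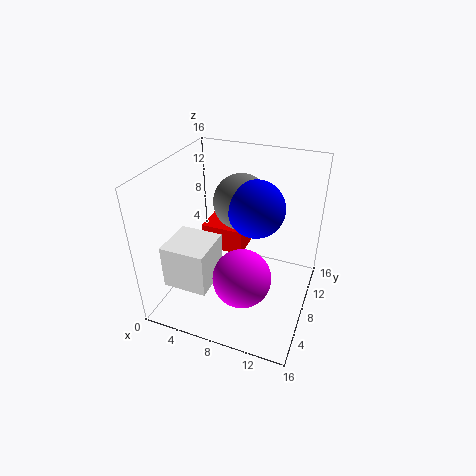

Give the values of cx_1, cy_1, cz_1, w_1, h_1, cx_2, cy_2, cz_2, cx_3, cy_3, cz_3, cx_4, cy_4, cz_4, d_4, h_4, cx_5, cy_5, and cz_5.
cx_1 = 1, cy_1 = 3, cz_1 = 3, w_1 = 5, h_1 = 5, cx_2 = 10, cy_2 = 8, cz_2 = 12, cx_3 = 8, cy_3 = 9, cz_3 = 12, cx_4 = 3, cy_4 = 9, cz_4 = 5, d_4 = 5, h_4 = 3, cx_5 = 10, cy_5 = 4, cz_5 = 6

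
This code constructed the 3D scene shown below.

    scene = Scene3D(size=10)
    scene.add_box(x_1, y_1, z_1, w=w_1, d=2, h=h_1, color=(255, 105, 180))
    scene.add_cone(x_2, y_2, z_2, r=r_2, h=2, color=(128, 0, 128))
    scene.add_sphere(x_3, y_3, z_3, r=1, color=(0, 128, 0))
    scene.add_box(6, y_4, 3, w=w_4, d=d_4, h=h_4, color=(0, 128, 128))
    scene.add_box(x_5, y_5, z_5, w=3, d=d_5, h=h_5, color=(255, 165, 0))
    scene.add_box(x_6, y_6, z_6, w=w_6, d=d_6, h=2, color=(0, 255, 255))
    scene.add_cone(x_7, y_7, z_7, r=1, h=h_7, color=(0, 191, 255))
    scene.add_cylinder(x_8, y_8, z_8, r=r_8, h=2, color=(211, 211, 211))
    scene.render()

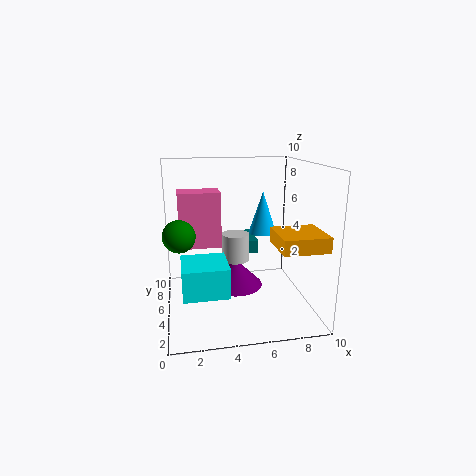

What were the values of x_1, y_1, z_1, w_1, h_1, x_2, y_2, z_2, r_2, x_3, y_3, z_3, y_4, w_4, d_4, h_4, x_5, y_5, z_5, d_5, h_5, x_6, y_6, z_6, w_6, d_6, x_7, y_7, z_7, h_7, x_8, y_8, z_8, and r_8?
x_1 = 1
y_1 = 6
z_1 = 4
w_1 = 3
h_1 = 4
x_2 = 5
y_2 = 6
z_2 = 1
r_2 = 2
x_3 = 1
y_3 = 3
z_3 = 6
y_4 = 7
w_4 = 1
d_4 = 3
h_4 = 1
x_5 = 7
y_5 = 1
z_5 = 5
d_5 = 3
h_5 = 1
x_6 = 1
y_6 = 2
z_6 = 2
w_6 = 3
d_6 = 3
x_7 = 7
y_7 = 6
z_7 = 5
h_7 = 3
x_8 = 5
y_8 = 6
z_8 = 3
r_8 = 1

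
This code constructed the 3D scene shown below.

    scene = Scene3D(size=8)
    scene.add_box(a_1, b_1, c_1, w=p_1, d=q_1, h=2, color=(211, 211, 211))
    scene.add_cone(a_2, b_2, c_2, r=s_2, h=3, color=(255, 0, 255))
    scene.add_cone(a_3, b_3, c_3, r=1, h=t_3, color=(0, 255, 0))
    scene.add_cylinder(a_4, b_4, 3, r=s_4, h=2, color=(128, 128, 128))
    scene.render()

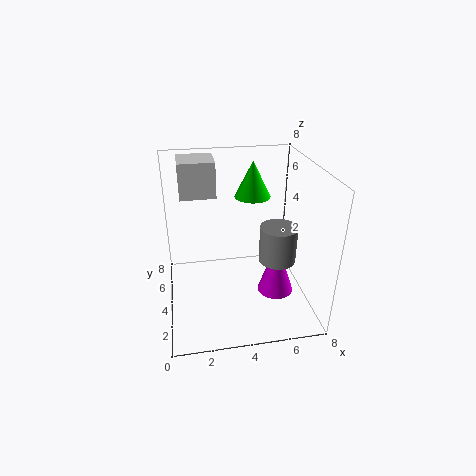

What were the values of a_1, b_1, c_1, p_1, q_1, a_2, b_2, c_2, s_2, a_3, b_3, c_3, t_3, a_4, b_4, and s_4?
a_1 = 1, b_1 = 5, c_1 = 6, p_1 = 2, q_1 = 2, a_2 = 6, b_2 = 3, c_2 = 1, s_2 = 1, a_3 = 5, b_3 = 5, c_3 = 6, t_3 = 2, a_4 = 6, b_4 = 3, s_4 = 1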